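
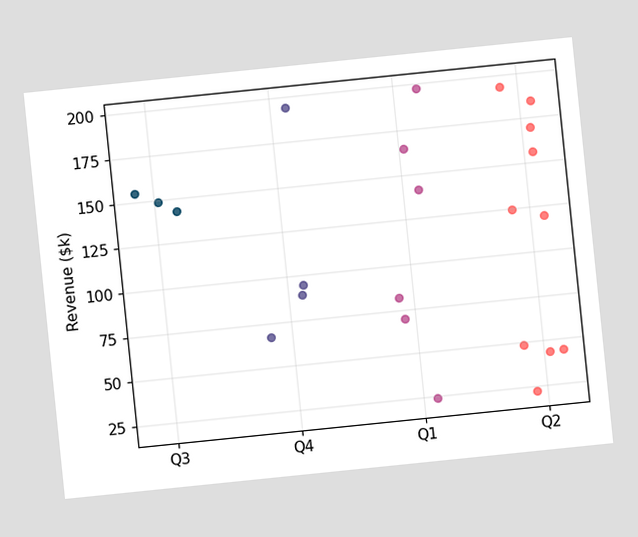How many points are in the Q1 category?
6

The chart is tilted about 6° counter-clockwise. Counting the markers in the Q1 column gives 6.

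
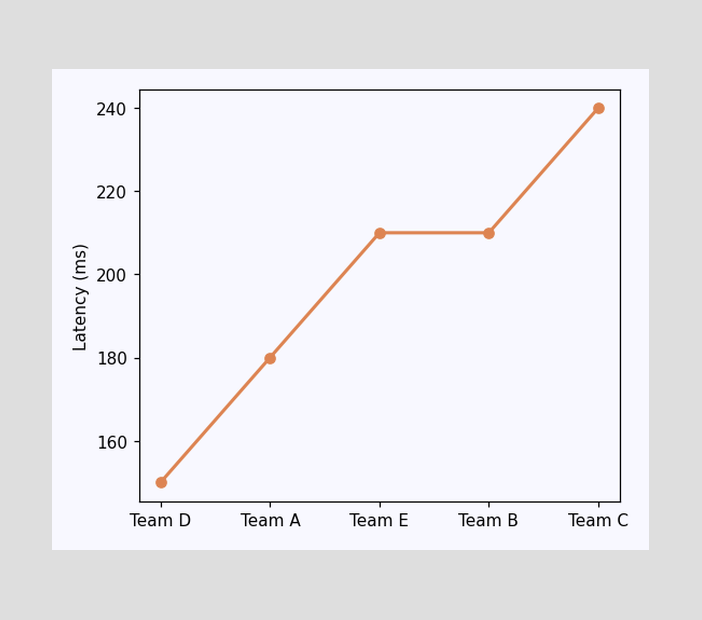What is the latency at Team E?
210ms

At Team E, the line is at 210ms.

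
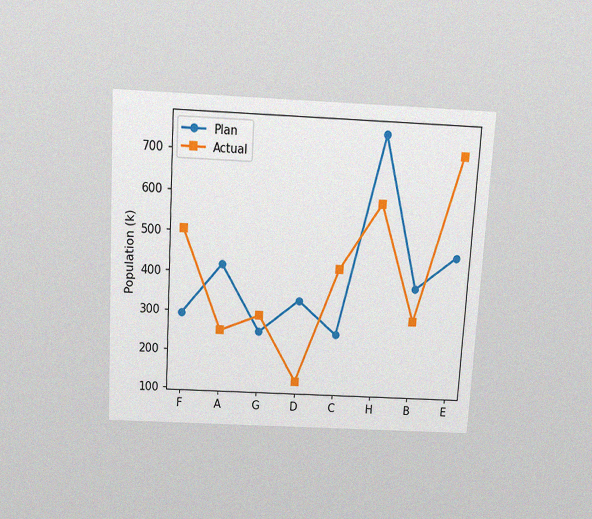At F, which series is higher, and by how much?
The chart is tilted about 3° clockwise and viewed slightly from above, with some photo noise. At F, Actual sits above the other line by 210k.

Actual, by 210k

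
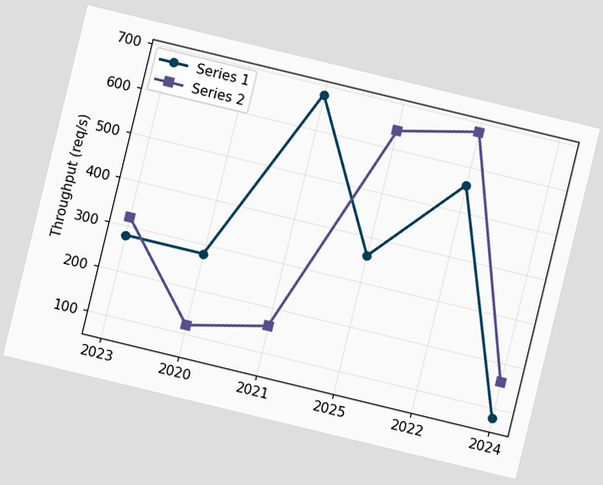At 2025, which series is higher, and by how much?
Series 2, by 280req/s

The chart is tilted about 14° clockwise. At 2025, Series 2 sits above the other line by 280req/s.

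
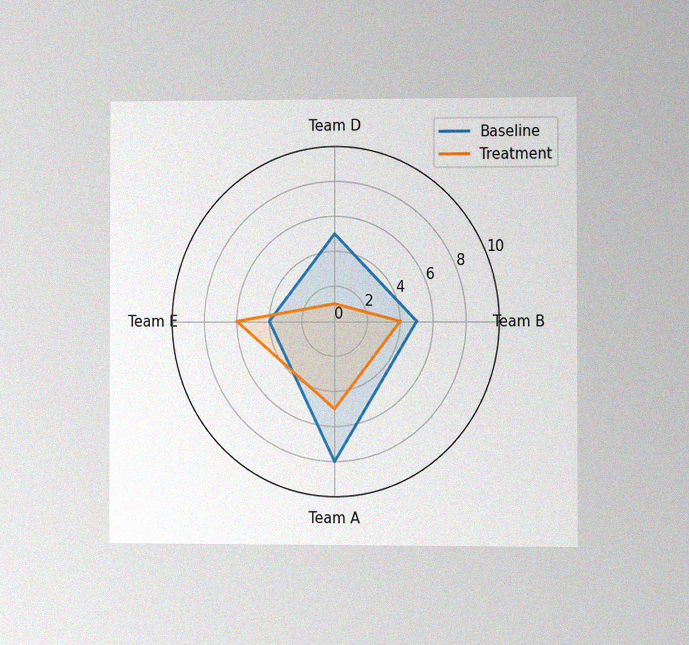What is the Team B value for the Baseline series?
5

The chart is viewed at a slight angle, with some photo noise. On the Team B axis, Baseline reaches 5.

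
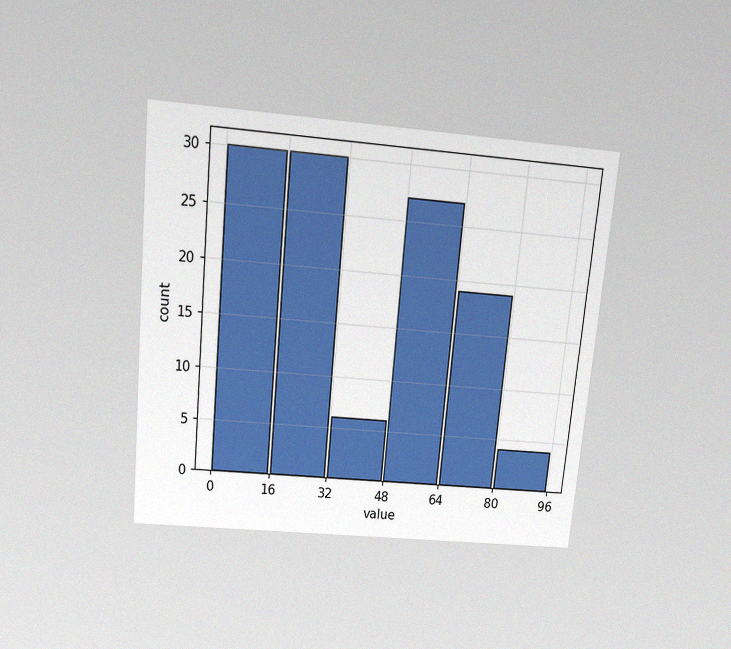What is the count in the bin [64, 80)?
19

The chart is tilted about 5° clockwise and viewed slightly from above, with some photo noise. The [64, 80) bin has height 19.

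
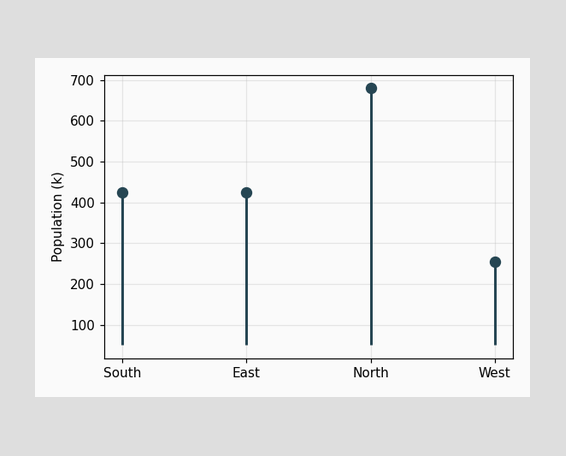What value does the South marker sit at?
The South marker sits at 425k.

425k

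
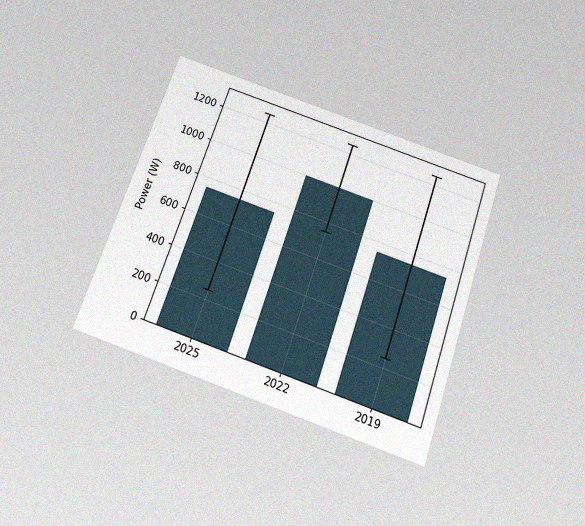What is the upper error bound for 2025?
1250W

The chart is tilted about 19° clockwise and viewed slightly from below, with some photo noise. The 2025 bar's upper whisker reaches 1250W.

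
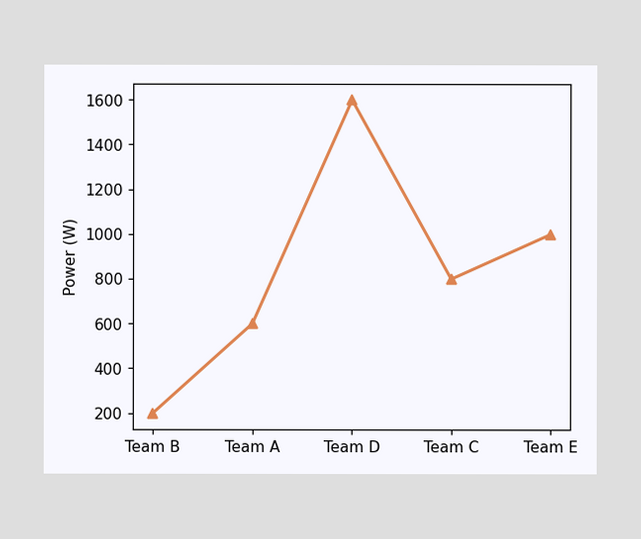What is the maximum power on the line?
1600W

The highest point is at Team D, and reading across to the y-axis gives 1600W.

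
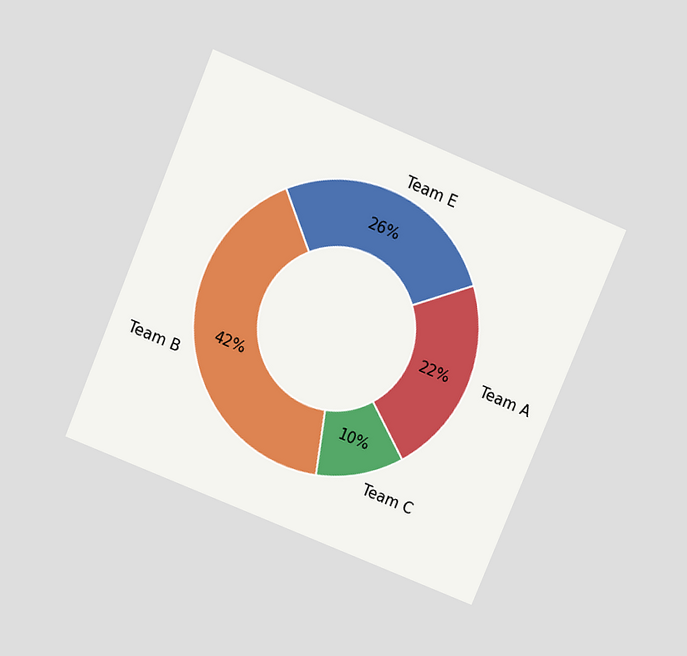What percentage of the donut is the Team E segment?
The chart is tilted about 22° clockwise and viewed slightly from above. The Team E segment takes up 26% of the ring.

26%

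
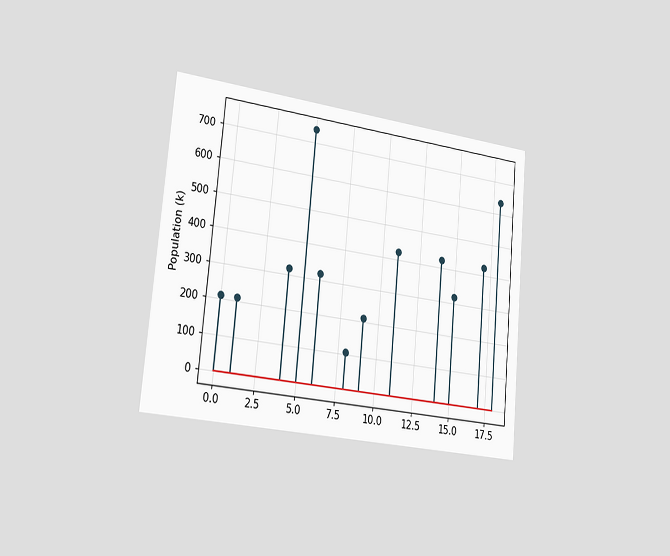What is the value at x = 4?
The chart is tilted about 5° clockwise and viewed slightly from the left. The stem at x=4 reaches 318k.

318k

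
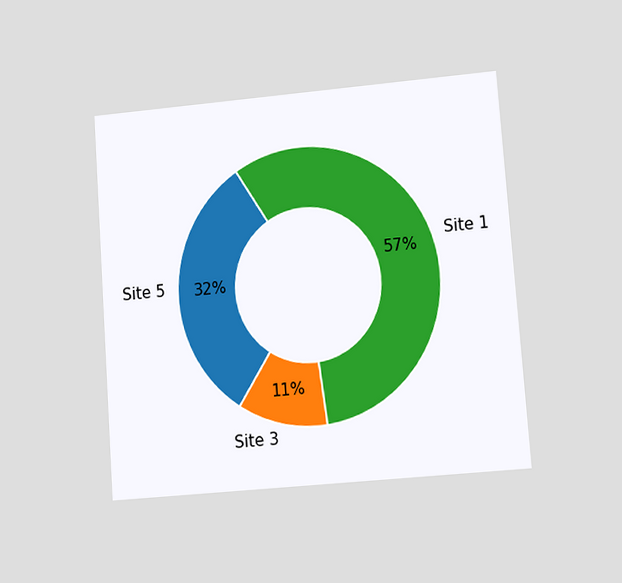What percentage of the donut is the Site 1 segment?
The chart is tilted about 4° counter-clockwise and viewed at a slight angle. The Site 1 segment takes up 57% of the ring.

57%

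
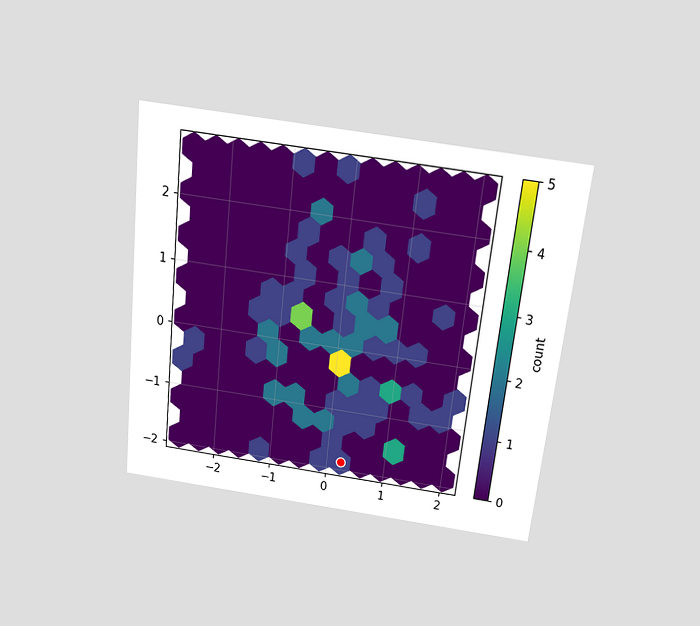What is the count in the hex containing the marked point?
1

The chart is tilted about 6° clockwise and viewed slightly from above. The marked hex reads 1 on the colorbar.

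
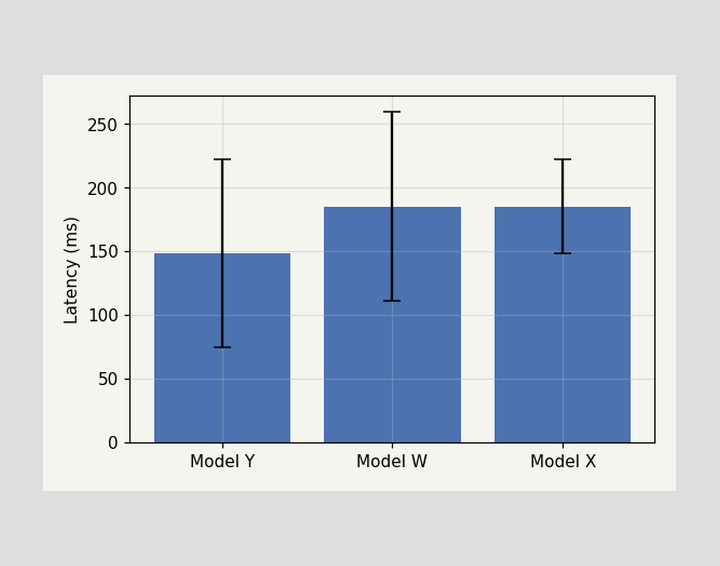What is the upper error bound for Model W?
The Model W bar's upper whisker reaches 259ms.

259ms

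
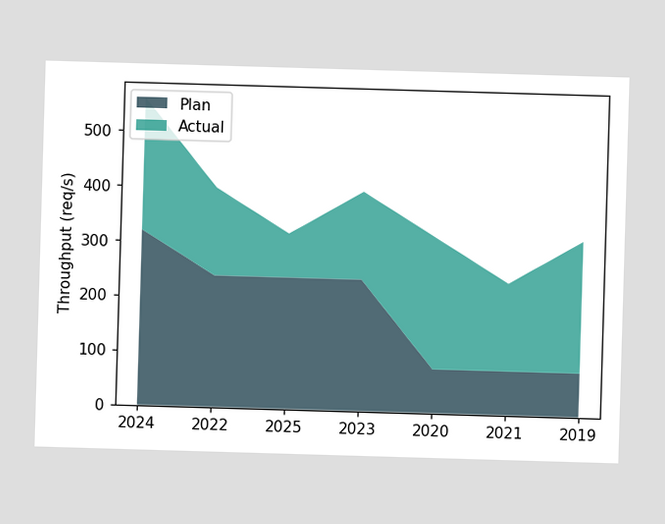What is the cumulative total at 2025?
320req/s

The stacked total at 2025 reaches 320req/s.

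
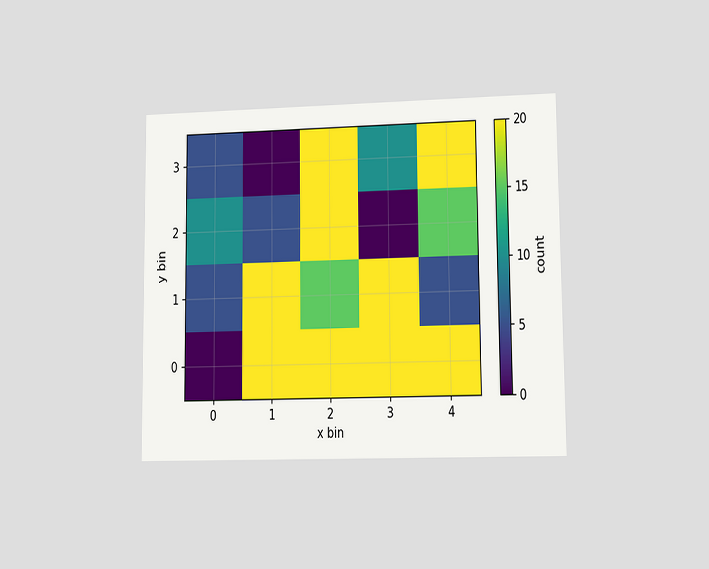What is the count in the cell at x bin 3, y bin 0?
The chart is viewed at a slight angle. Matching the cell (3, 0) against the colorbar gives 20.

20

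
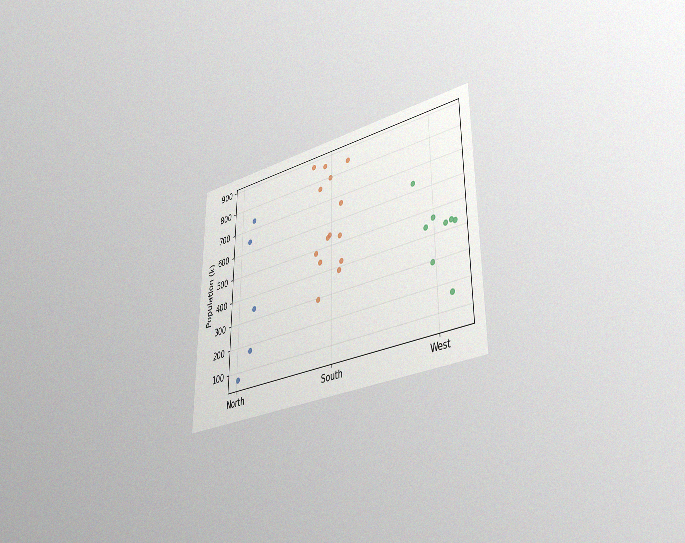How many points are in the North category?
The chart is viewed slightly from the right, with some photo noise. Counting the markers in the North column gives 5.

5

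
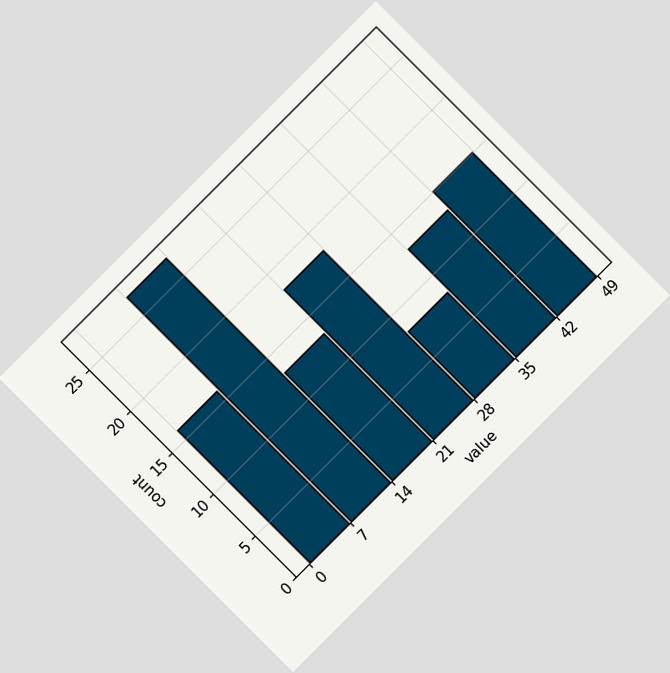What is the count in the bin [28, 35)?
8

The chart is tilted about 45° counter-clockwise. The [28, 35) bin has height 8.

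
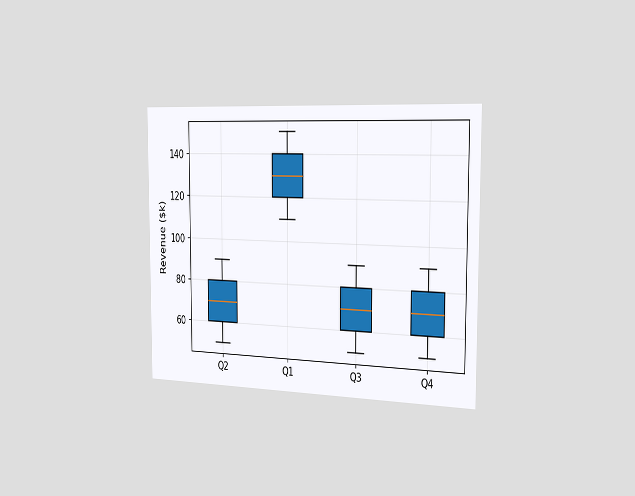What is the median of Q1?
The chart is viewed slightly from the right. The median line in the Q1 box sits at $130k.

$130k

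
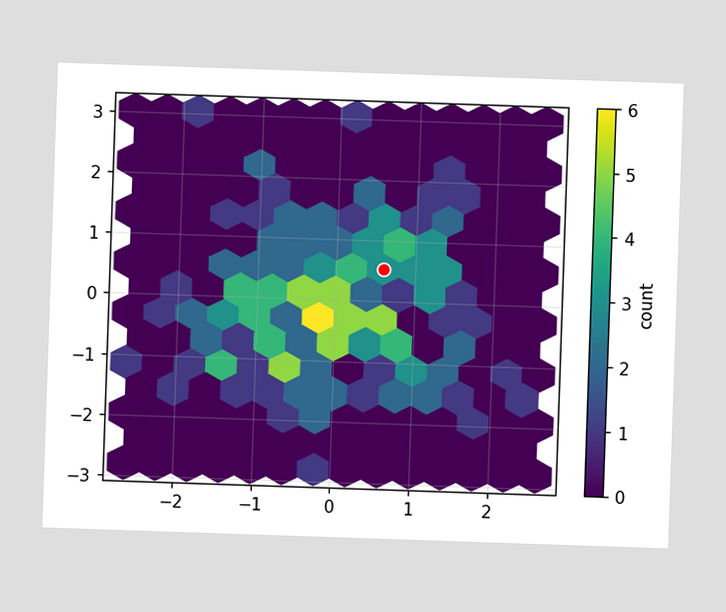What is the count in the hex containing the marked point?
3

The marked hex reads 3 on the colorbar.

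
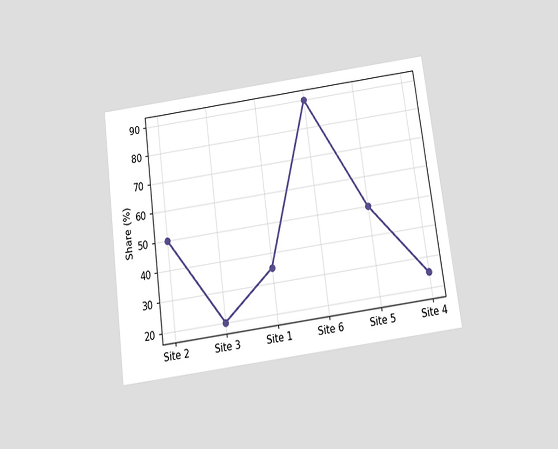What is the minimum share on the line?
20%

The chart is tilted about 8° counter-clockwise and viewed slightly from below. The lowest point is at Site 3, and reading across to the y-axis gives 20%.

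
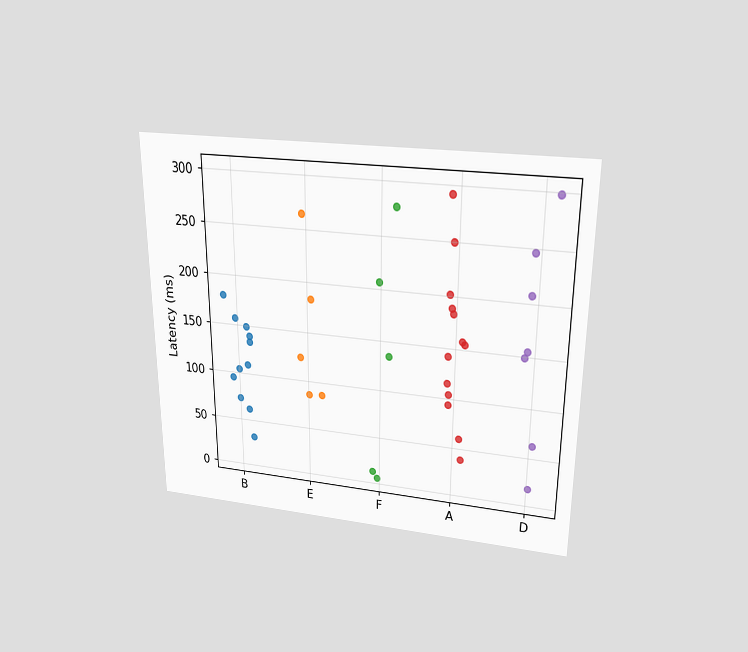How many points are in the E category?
5

The chart is viewed slightly from above. Counting the markers in the E column gives 5.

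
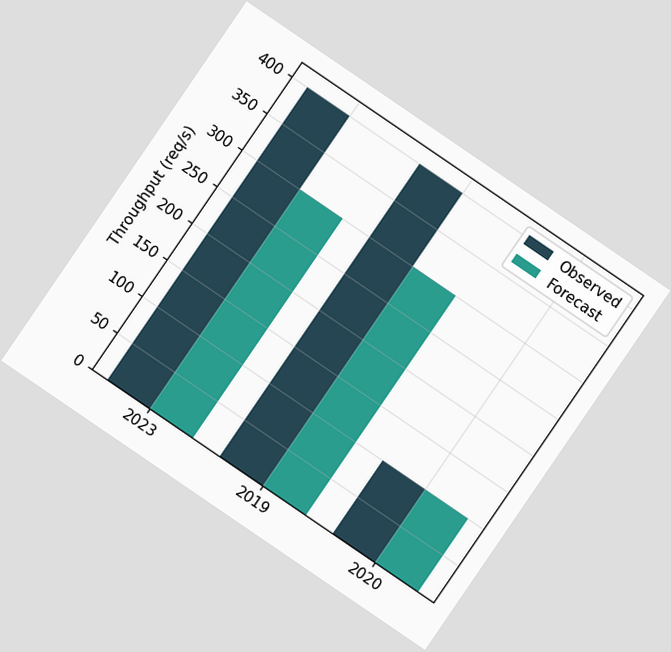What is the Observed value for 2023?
400req/s

The chart is tilted about 34° clockwise. The Observed bar at 2023 reaches 400req/s on the y-axis.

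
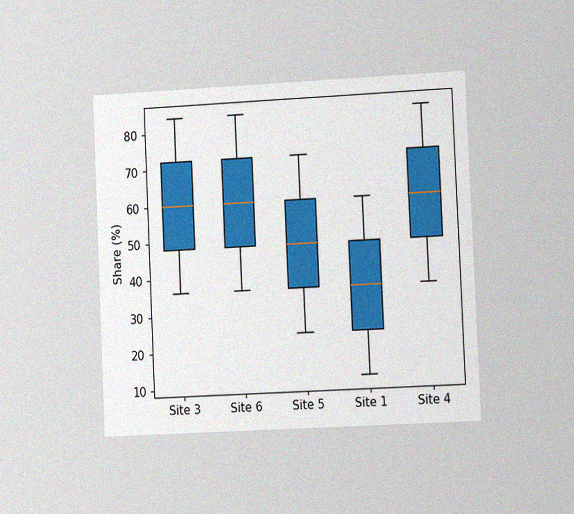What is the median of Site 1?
36%

The chart is tilted about 3° counter-clockwise and viewed slightly from the right, with some photo noise. The median line in the Site 1 box sits at 36%.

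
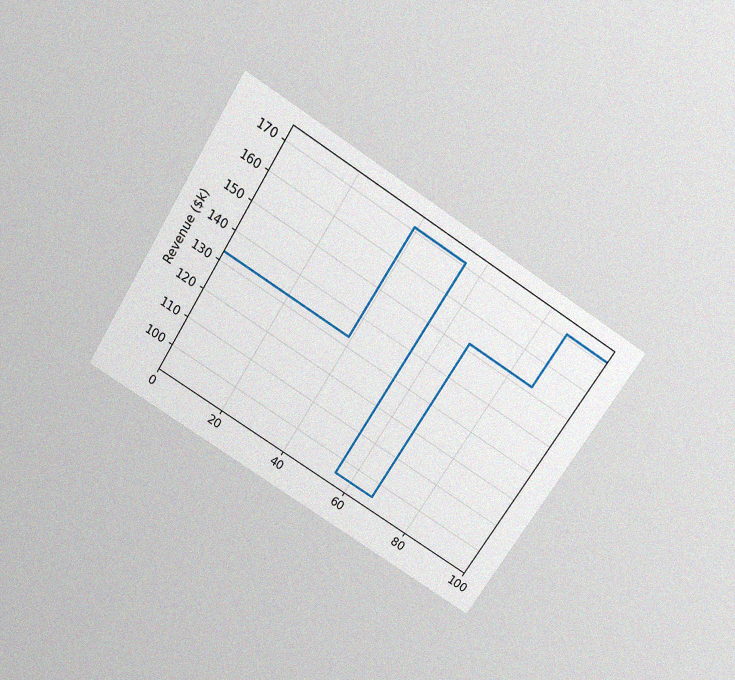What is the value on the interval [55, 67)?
$95k

The chart is tilted about 33° clockwise and viewed slightly from above, with some photo noise. On [55, 67) the step sits at $95k.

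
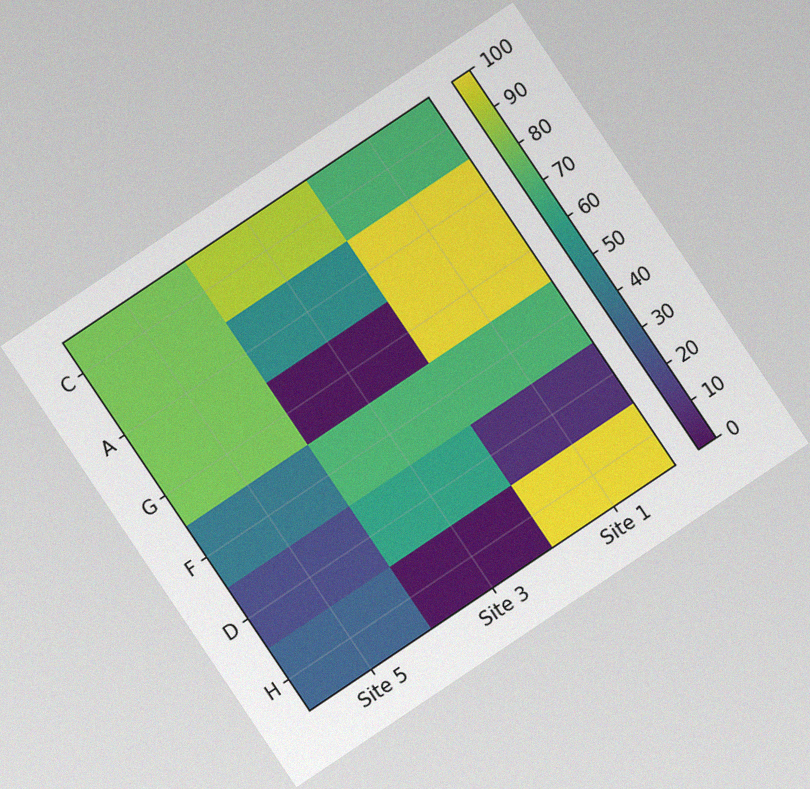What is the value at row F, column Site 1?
The chart is tilted about 34° counter-clockwise, with some photo noise. Matching cell (F, Site 1) against the colorbar gives 70.

70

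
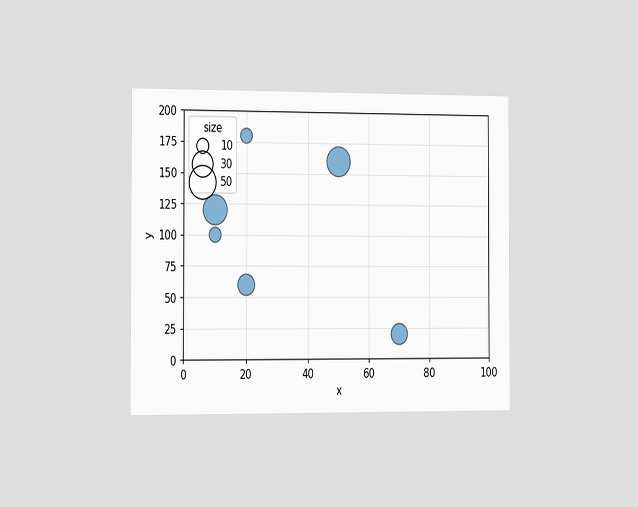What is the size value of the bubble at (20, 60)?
20

The chart is viewed slightly from the left. Matching the bubble at (20, 60) against the size legend gives 20.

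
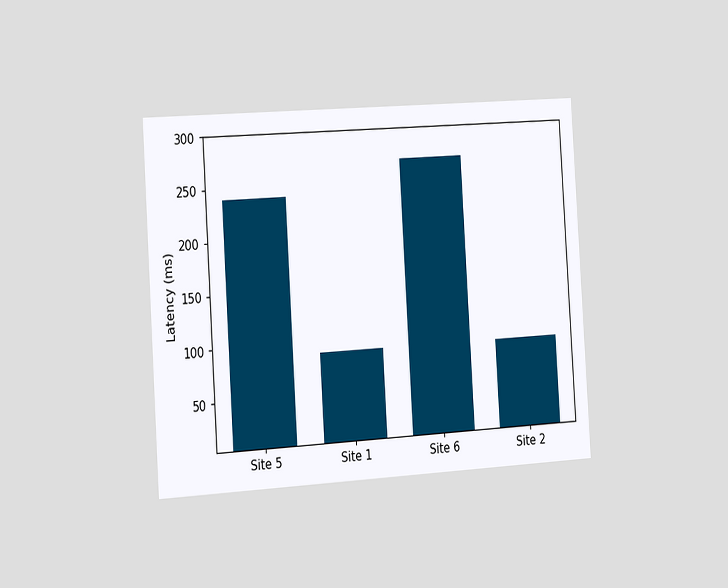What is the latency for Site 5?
240ms

The chart is tilted about 4° counter-clockwise and viewed slightly from the left. Reading along the chart's y-axis, the Site 5 bar reaches 240ms.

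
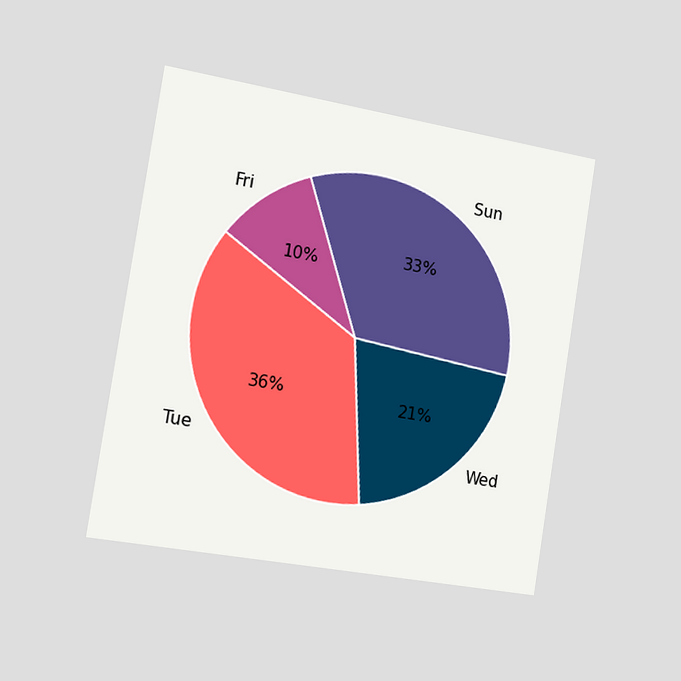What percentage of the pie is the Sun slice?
The chart is tilted about 9° clockwise and viewed slightly from the left. The Sun slice takes up 33% of the pie.

33%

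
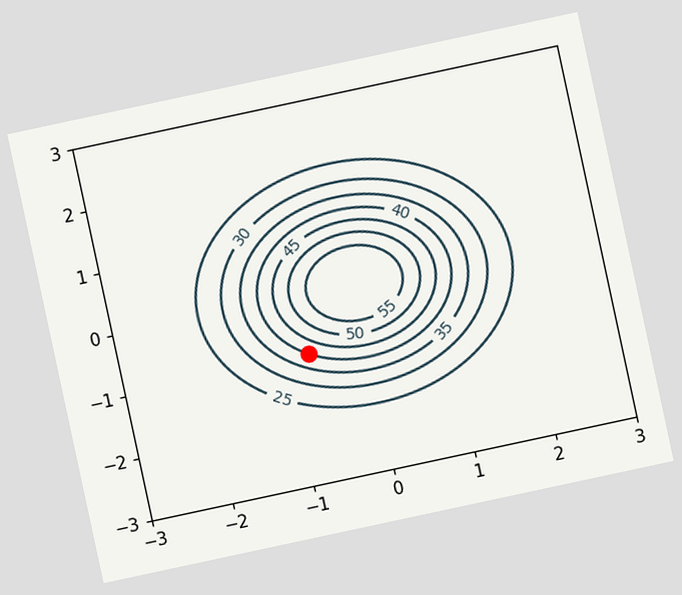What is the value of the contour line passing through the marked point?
The chart is tilted about 12° counter-clockwise. The marked point sits on the contour labelled 40.

40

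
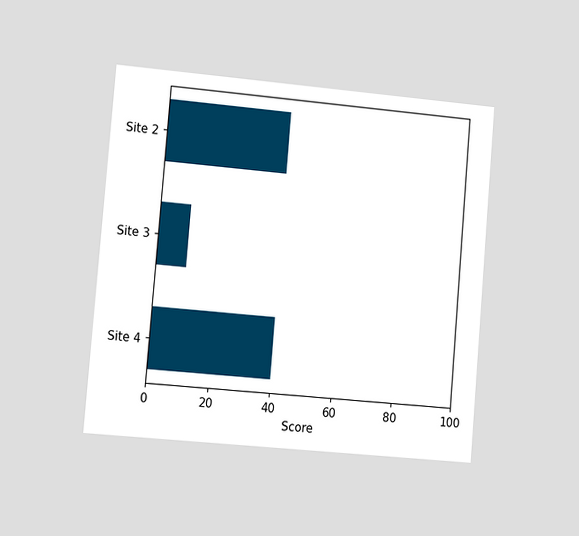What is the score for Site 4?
40

The chart is tilted about 5° clockwise and viewed at a slight angle. Reading along the chart's x-axis, the Site 4 bar reaches 40.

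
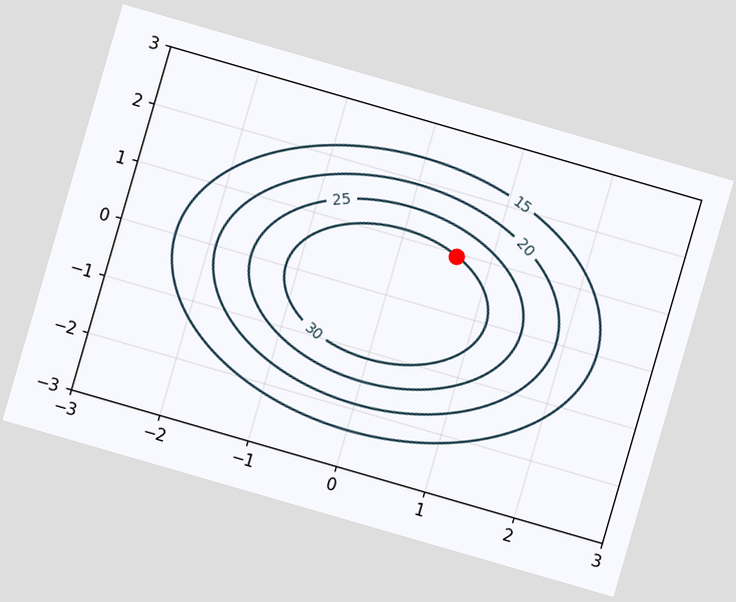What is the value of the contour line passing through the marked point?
The chart is tilted about 16° clockwise. The marked point sits on the contour labelled 30.

30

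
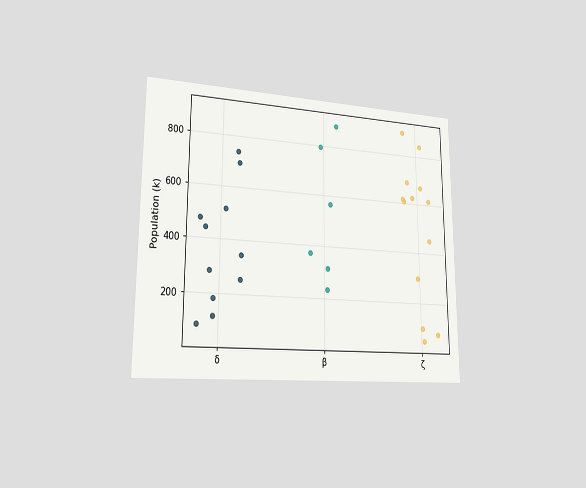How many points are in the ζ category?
13

The chart is viewed slightly from the left. Counting the markers in the ζ column gives 13.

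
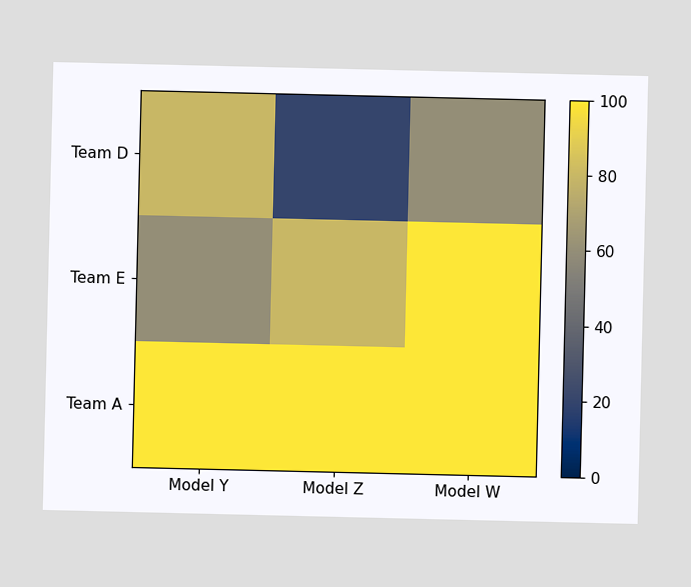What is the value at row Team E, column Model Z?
80

Matching cell (Team E, Model Z) against the colorbar gives 80.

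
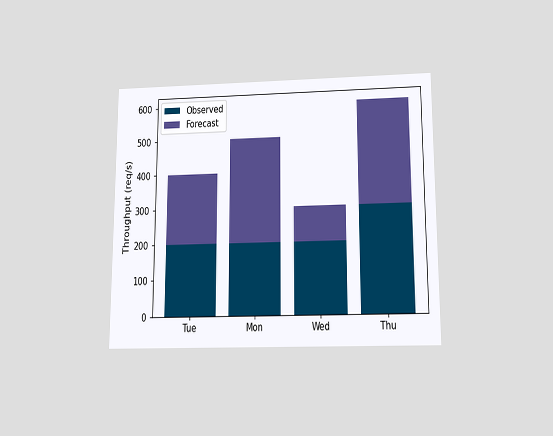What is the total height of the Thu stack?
The chart is viewed slightly from below. The Thu stack's top reaches 600req/s on the y-axis.

600req/s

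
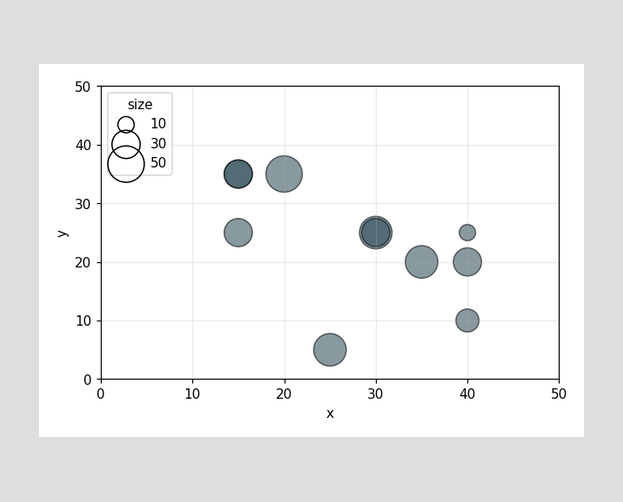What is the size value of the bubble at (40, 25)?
Matching the bubble at (40, 25) against the size legend gives 10.

10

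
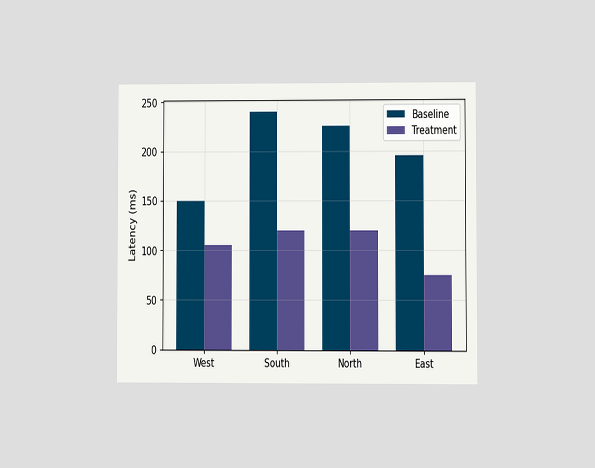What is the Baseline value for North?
The chart is viewed at a slight angle. The Baseline bar at North reaches 225ms on the y-axis.

225ms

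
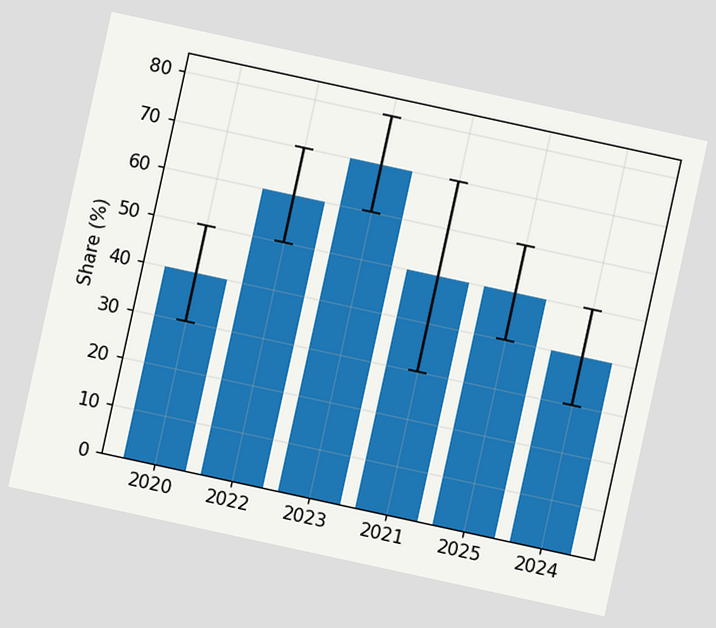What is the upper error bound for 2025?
The chart is tilted about 12° clockwise. The 2025 bar's upper whisker reaches 60%.

60%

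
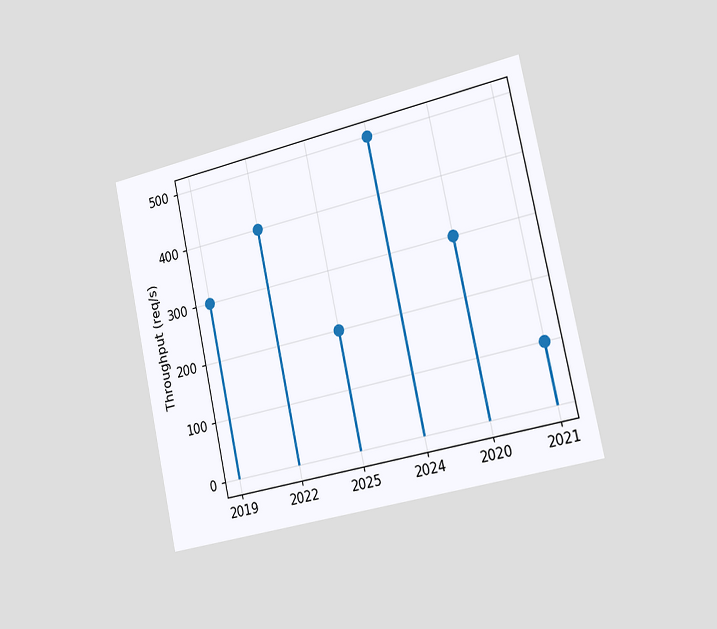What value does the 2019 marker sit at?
The chart is tilted about 12° counter-clockwise and viewed slightly from the right. The 2019 marker sits at 300req/s.

300req/s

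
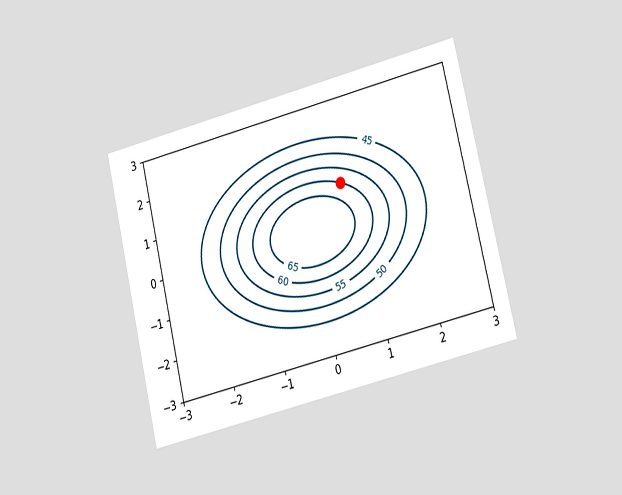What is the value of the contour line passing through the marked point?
The chart is tilted about 13° counter-clockwise and viewed slightly from the right. The marked point sits on the contour labelled 60.

60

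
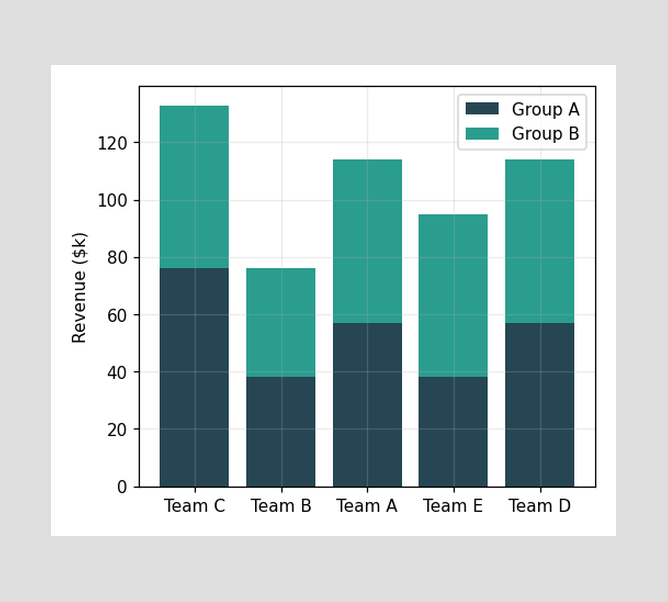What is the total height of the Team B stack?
The Team B stack's top reaches $76k on the y-axis.

$76k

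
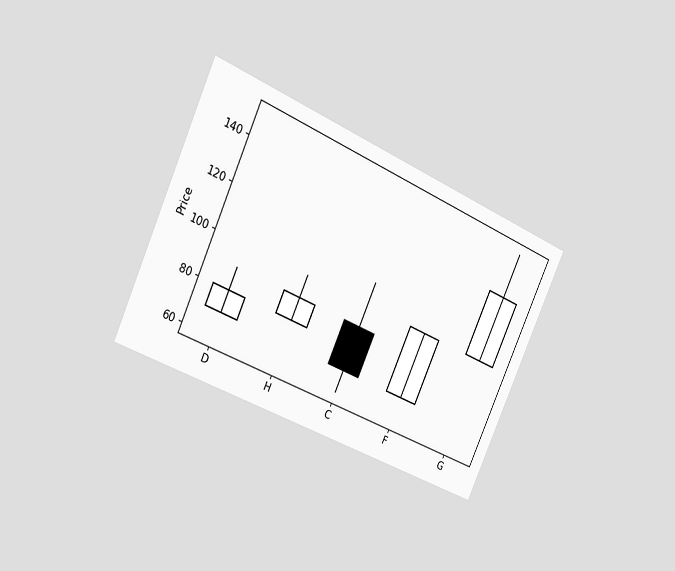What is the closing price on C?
70

The chart is tilted about 24° clockwise and viewed slightly from the left. The C candle closes at 70.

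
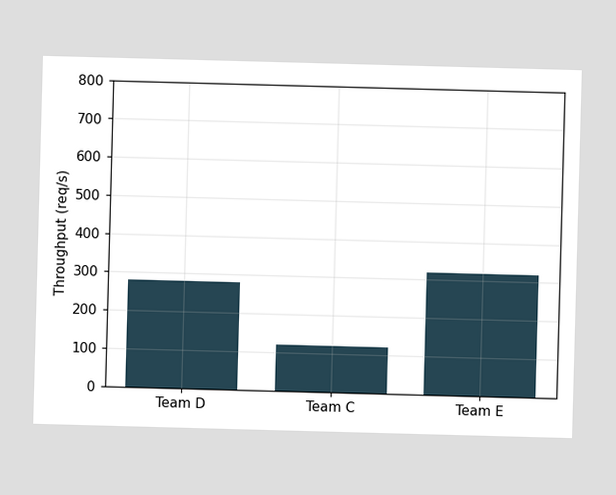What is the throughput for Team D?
280req/s

Reading along the chart's y-axis, the Team D bar reaches 280req/s.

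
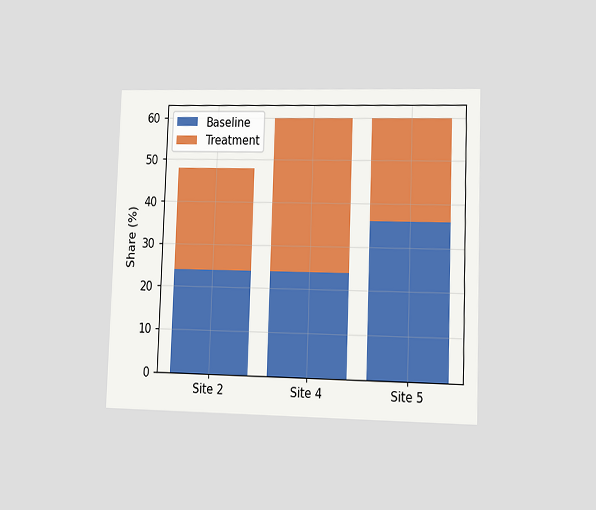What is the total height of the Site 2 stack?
48%

The chart is tilted about 2° clockwise and viewed at a slight angle. The Site 2 stack's top reaches 48% on the y-axis.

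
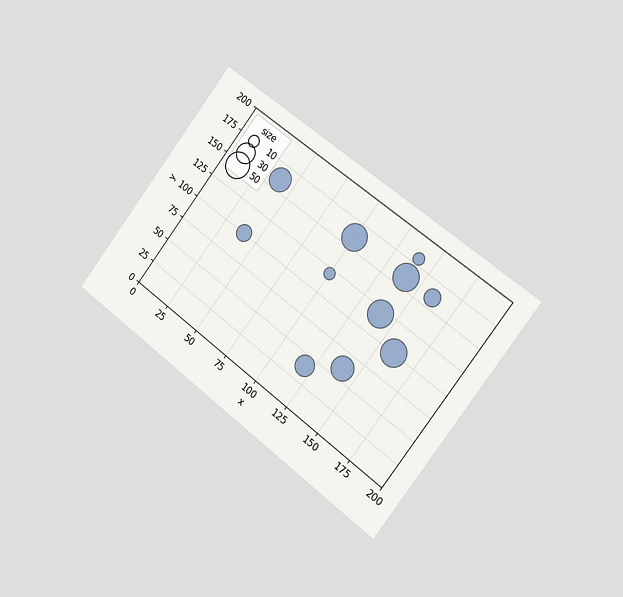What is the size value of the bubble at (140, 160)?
The chart is tilted about 38° clockwise and viewed slightly from the right. Matching the bubble at (140, 160) against the size legend gives 50.

50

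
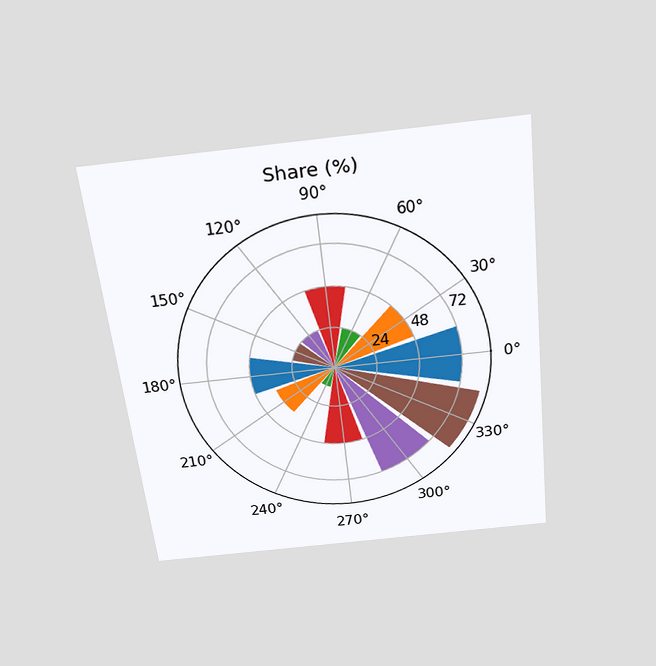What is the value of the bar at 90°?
The chart is tilted about 7° counter-clockwise and viewed slightly from above. The bar at 90° reaches 48% on the radial axis.

48%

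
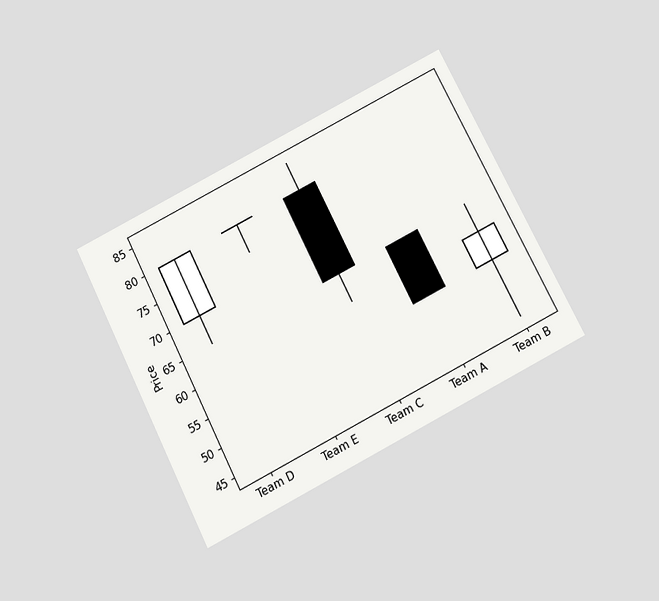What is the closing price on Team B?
60

The chart is tilted about 27° counter-clockwise and viewed slightly from below. The Team B candle closes at 60.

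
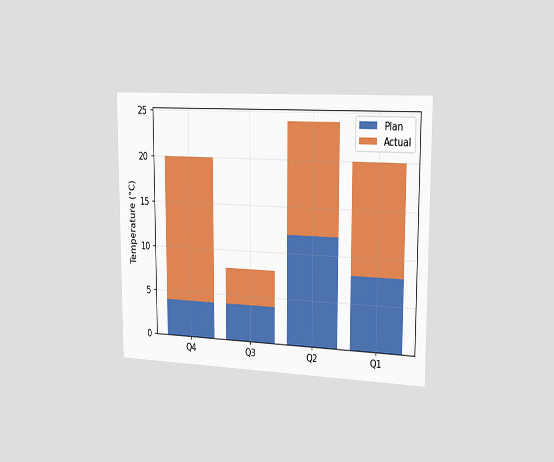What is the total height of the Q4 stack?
The chart is viewed slightly from the right. The Q4 stack's top reaches 20°C on the y-axis.

20°C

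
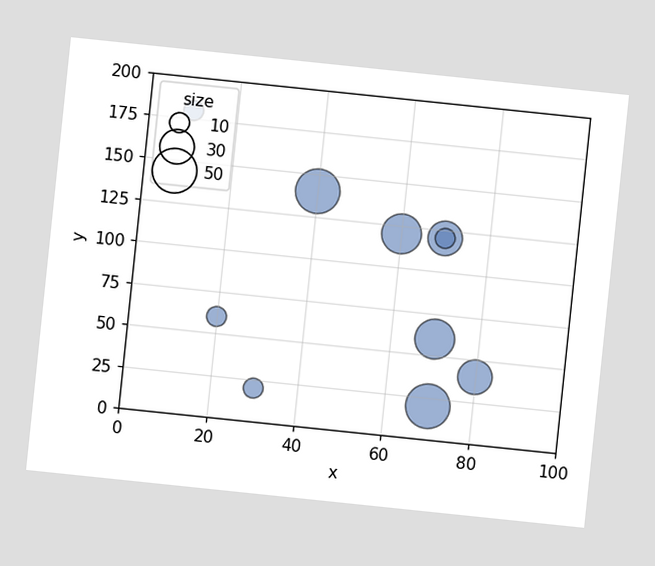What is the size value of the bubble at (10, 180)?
10

The chart is tilted about 6° clockwise. Matching the bubble at (10, 180) against the size legend gives 10.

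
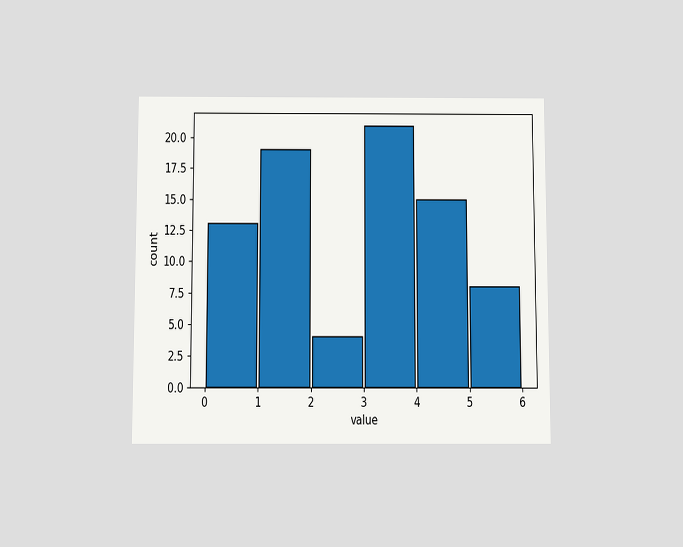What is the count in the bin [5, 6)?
8

The chart is viewed slightly from below. The [5, 6) bin has height 8.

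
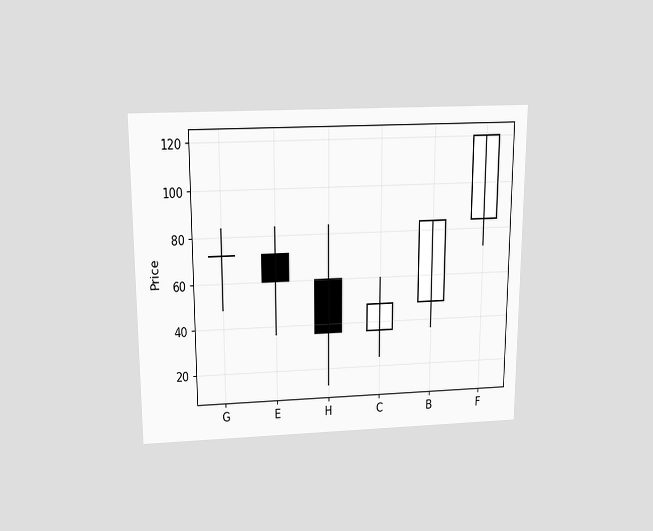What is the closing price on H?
36

The chart is viewed slightly from above. The H candle closes at 36.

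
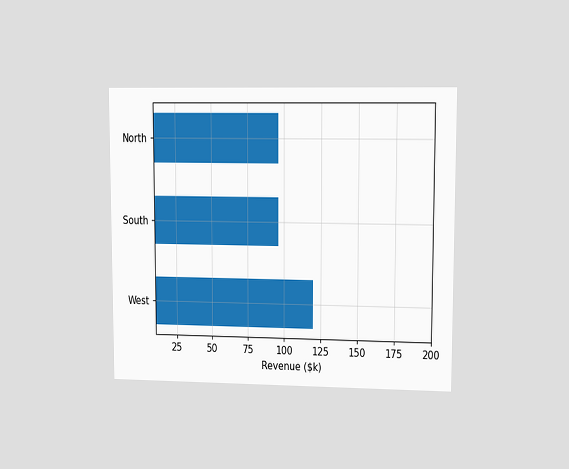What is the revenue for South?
The chart is viewed at a slight angle. Reading along the chart's x-axis, the South bar reaches $96k.

$96k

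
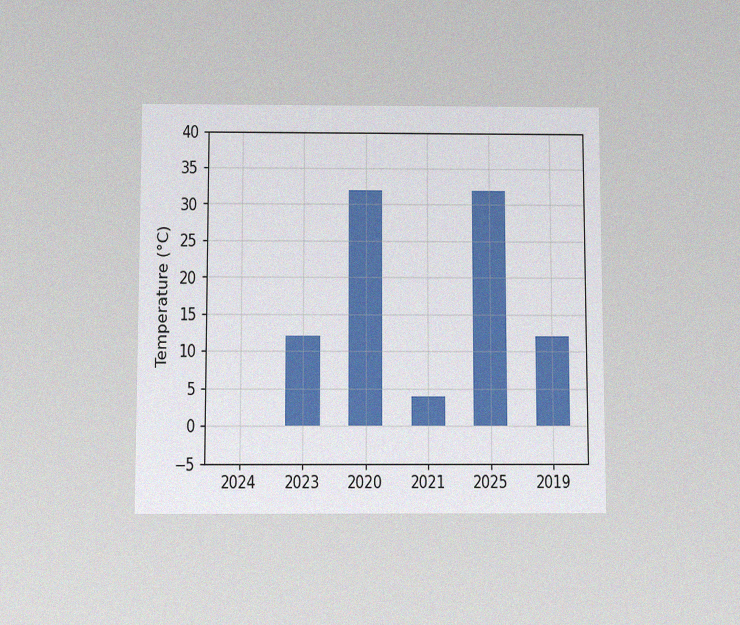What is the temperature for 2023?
12°C

The chart is viewed slightly from below, with some photo noise. Reading along the chart's y-axis, the 2023 bar reaches 12°C.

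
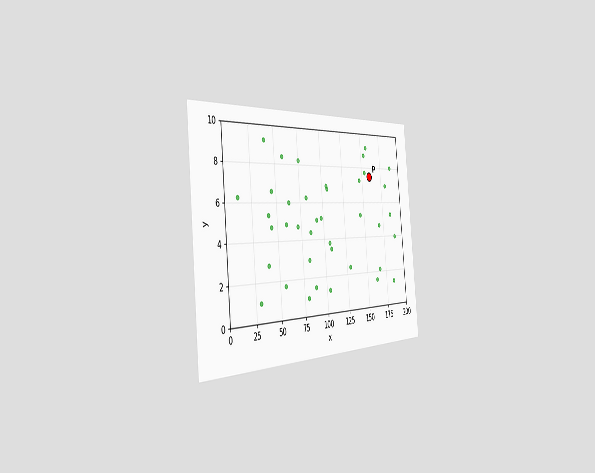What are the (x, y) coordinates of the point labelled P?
(160, 7.5)

The chart is tilted about 6° counter-clockwise and viewed slightly from the left. Following the gridlines from P to each axis, P sits at (160, 7.5).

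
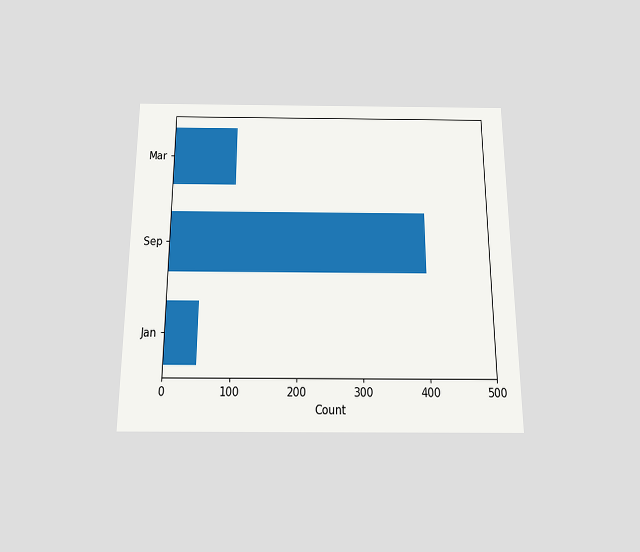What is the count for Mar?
100

The chart is viewed slightly from below. Reading along the chart's x-axis, the Mar bar reaches 100.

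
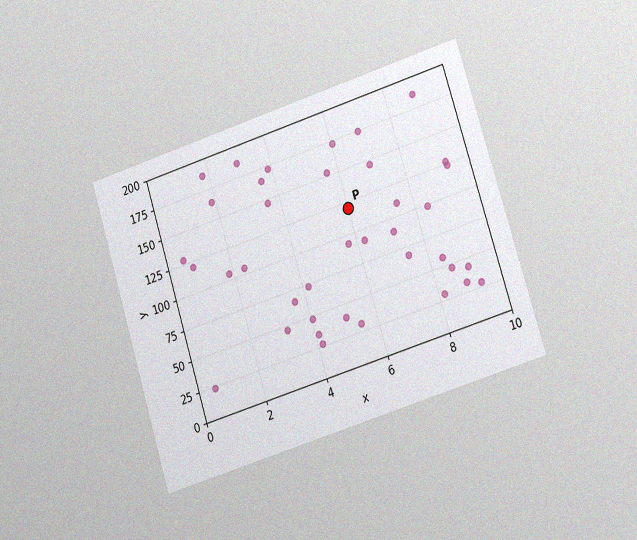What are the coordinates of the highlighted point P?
(6, 120)

The chart is tilted about 17° counter-clockwise and viewed slightly from the right, with some photo noise. Following the gridlines from P to each axis, P sits at (6, 120).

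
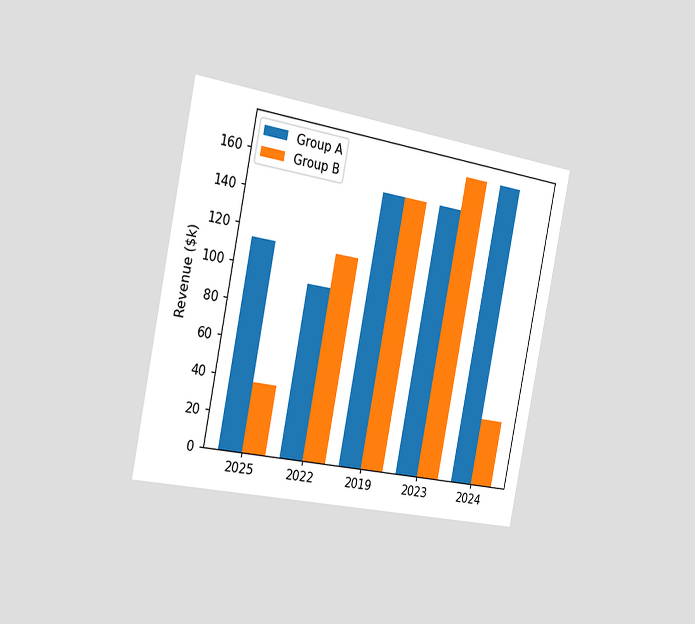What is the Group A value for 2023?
$152k

The chart is tilted about 11° clockwise and viewed slightly from the left. The Group A bar at 2023 reaches $152k on the y-axis.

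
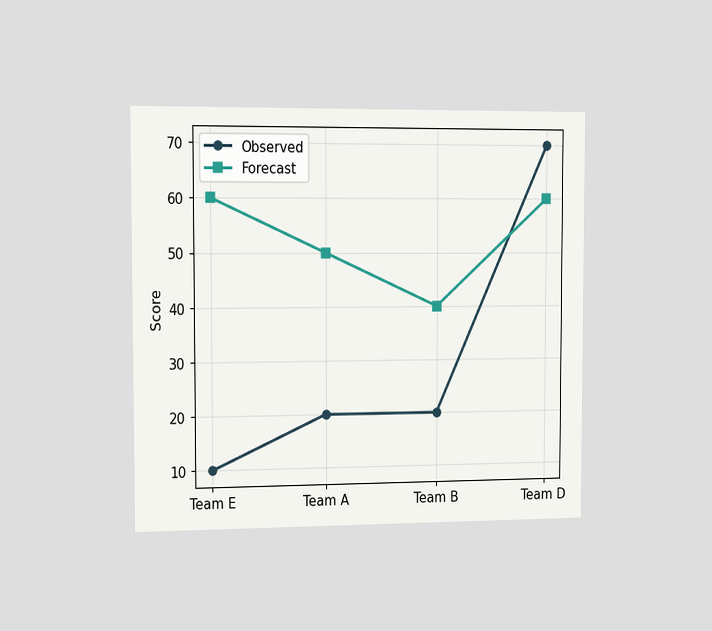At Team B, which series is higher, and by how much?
The chart is viewed slightly from the left. At Team B, Forecast sits above the other line by 20.

Forecast, by 20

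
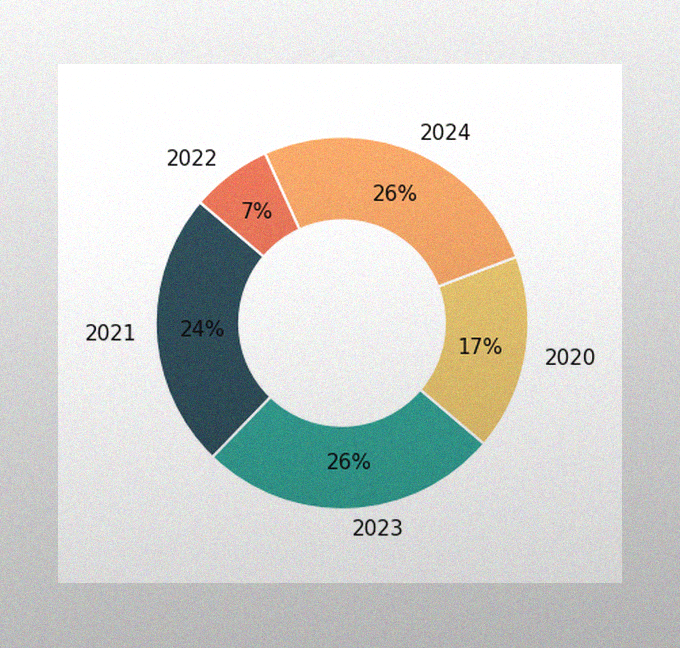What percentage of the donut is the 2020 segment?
17%

The image has some photo noise and uneven lighting. The 2020 segment takes up 17% of the ring.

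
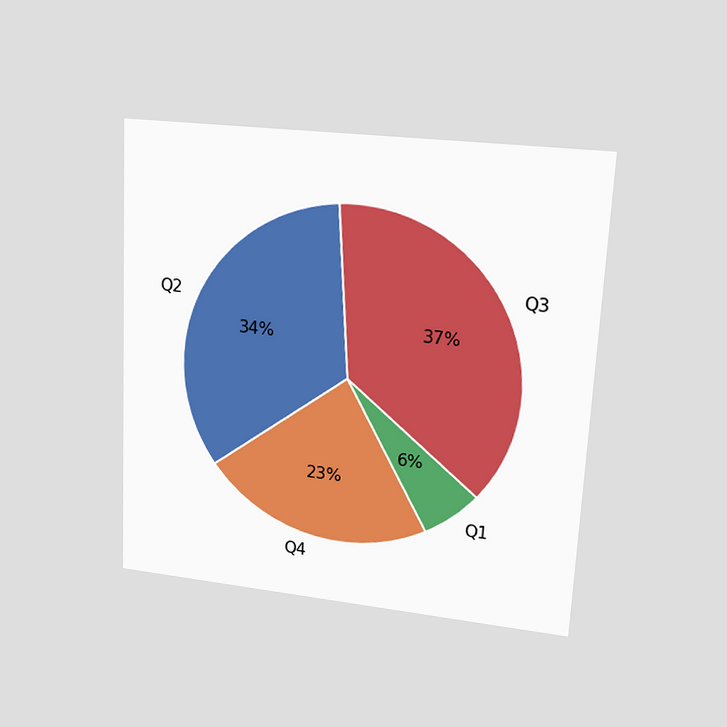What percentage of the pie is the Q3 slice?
The chart is tilted about 3° clockwise and viewed at a slight angle. The Q3 slice takes up 37% of the pie.

37%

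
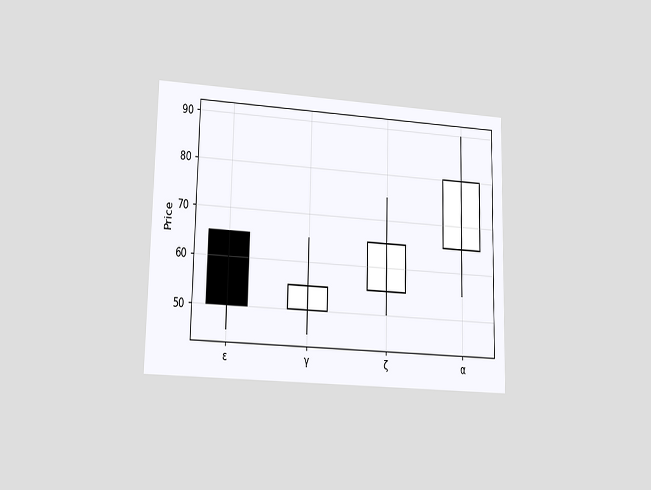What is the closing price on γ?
The chart is viewed at a slight angle. The γ candle closes at 55.

55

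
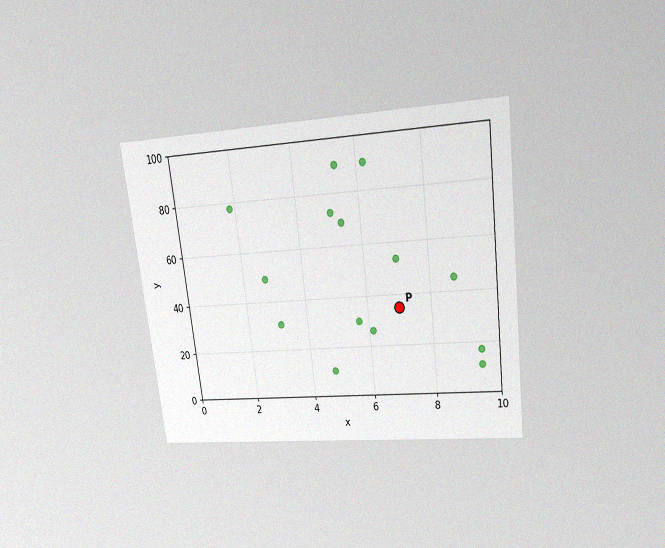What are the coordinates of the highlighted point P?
The chart is tilted about 7° counter-clockwise and viewed slightly from above, with some photo noise. Following the gridlines from P to each axis, P sits at (7, 35).

(7, 35)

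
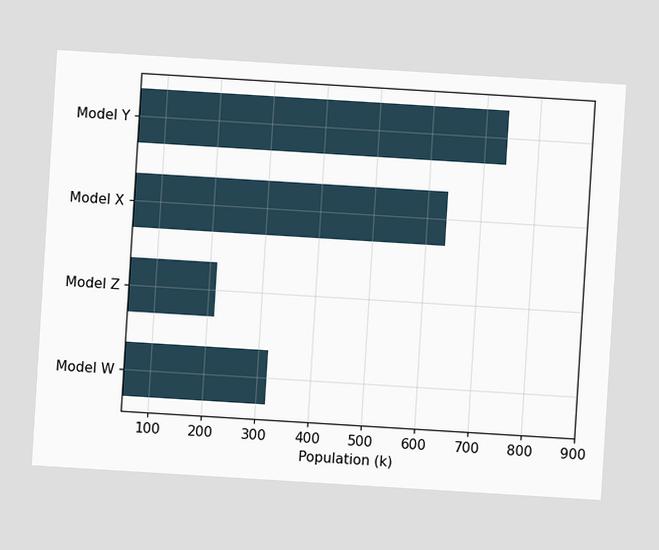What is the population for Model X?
The chart is tilted about 4° clockwise. Reading along the chart's x-axis, the Model X bar reaches 636k.

636k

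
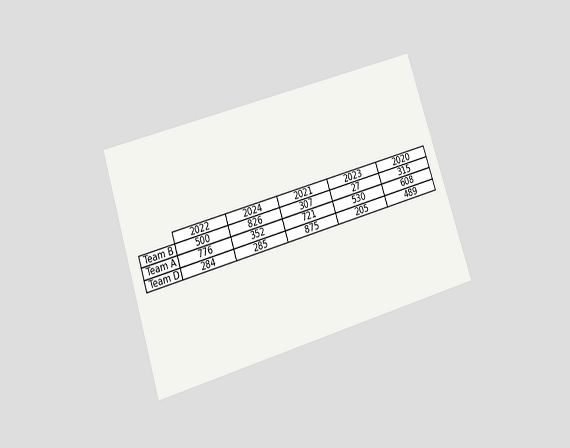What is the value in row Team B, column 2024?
826

The chart is tilted about 18° counter-clockwise and viewed slightly from below. The (Team B, 2024) cell reads 826.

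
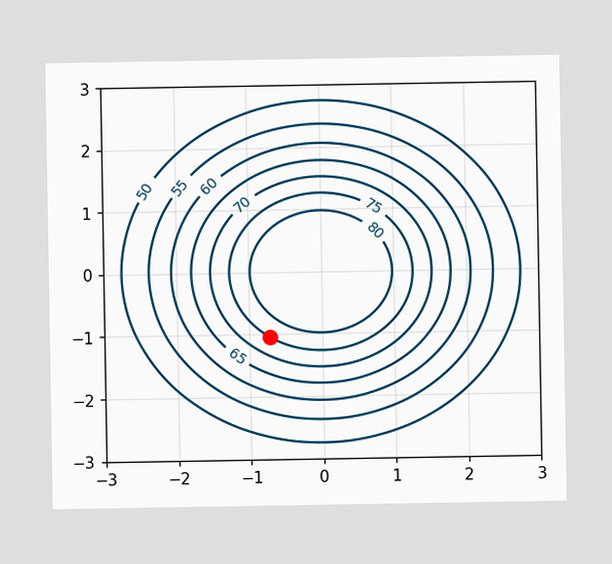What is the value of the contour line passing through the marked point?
The marked point sits on the contour labelled 75.

75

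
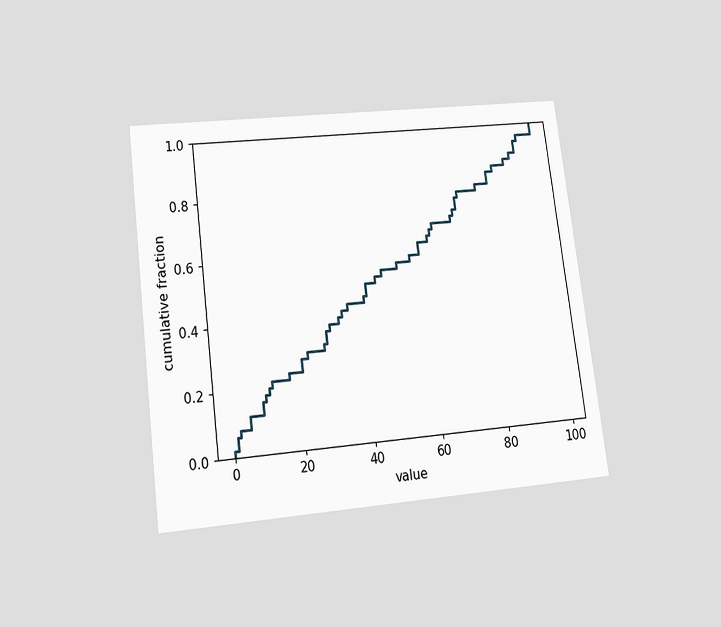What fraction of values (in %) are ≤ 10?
18%

The chart is tilted about 7° counter-clockwise and viewed slightly from below. At x=10 the ECDF step is at 18%.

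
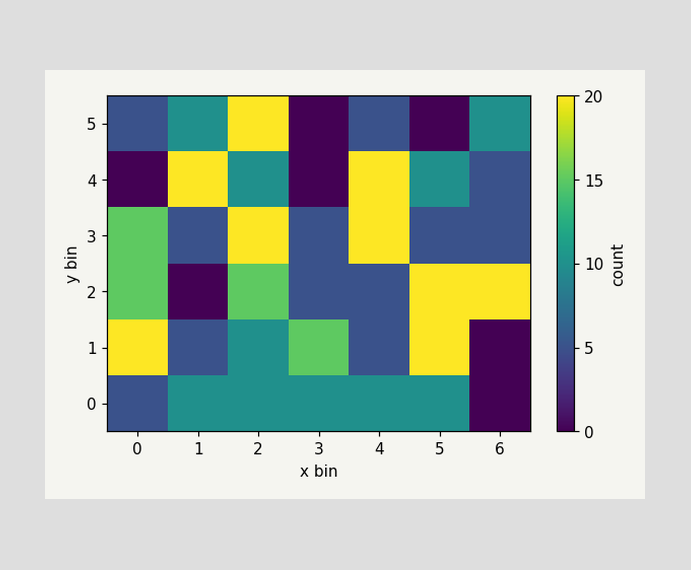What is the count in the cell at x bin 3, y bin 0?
10

Matching the cell (3, 0) against the colorbar gives 10.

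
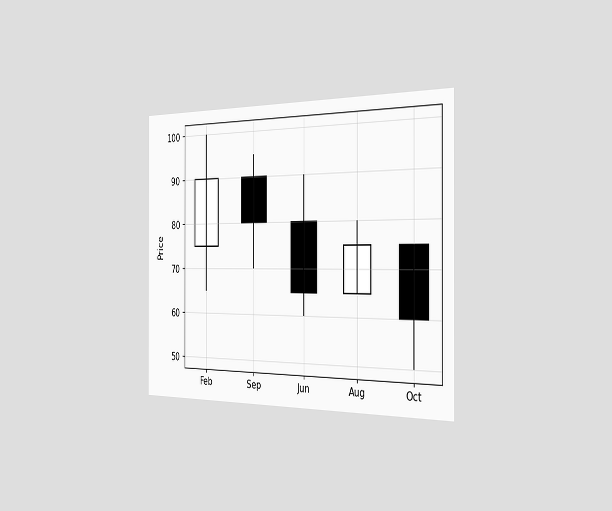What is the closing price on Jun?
65

The chart is viewed slightly from the right. The Jun candle closes at 65.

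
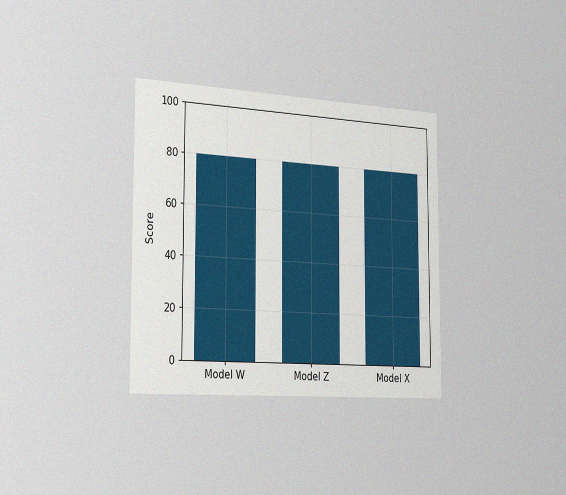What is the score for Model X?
80

The chart is viewed slightly from the left, with some photo noise. Reading along the chart's y-axis, the Model X bar reaches 80.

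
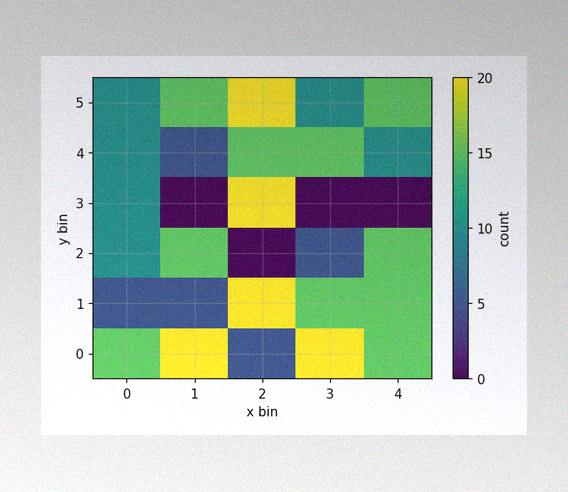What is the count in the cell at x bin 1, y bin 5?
The image has some photo noise and uneven lighting. Matching the cell (1, 5) against the colorbar gives 15.

15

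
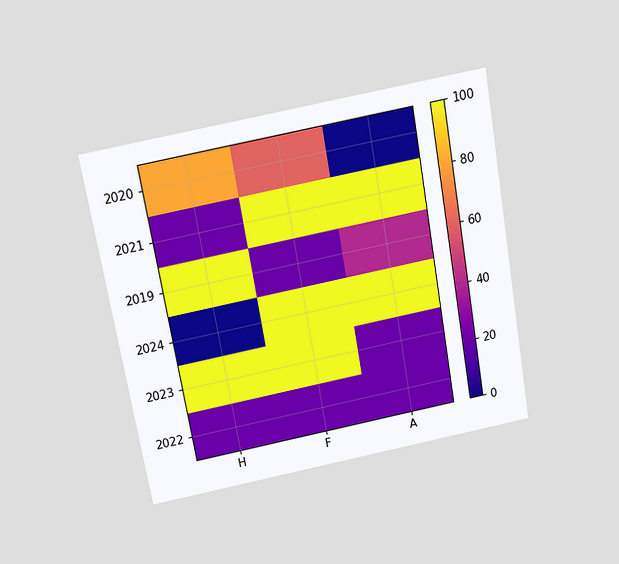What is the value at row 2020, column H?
The chart is tilted about 10° counter-clockwise and viewed slightly from above. Matching cell (2020, H) against the colorbar gives 80.

80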